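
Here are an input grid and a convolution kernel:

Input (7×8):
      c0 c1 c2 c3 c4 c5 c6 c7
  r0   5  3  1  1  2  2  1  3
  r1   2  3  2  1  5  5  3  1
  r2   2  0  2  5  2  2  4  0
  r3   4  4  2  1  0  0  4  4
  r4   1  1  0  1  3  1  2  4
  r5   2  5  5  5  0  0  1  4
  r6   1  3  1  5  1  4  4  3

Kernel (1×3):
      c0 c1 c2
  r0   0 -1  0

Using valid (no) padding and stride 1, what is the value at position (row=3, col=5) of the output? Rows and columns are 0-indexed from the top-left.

The receptive field on the input at this output position is [0 4 4]. Elementwise product with the kernel and sum: 4·-1.

-4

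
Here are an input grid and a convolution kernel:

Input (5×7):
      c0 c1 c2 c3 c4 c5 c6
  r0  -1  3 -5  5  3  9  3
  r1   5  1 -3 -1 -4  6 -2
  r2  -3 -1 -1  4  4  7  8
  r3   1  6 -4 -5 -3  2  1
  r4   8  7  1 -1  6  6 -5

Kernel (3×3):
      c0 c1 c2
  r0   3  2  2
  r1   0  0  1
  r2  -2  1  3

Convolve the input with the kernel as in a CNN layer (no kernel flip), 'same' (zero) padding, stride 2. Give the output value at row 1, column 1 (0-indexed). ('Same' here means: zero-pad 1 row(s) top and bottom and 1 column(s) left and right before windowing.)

-32

The receptive field on the zero-padded input at this output position is [1 -3 -1 / -1 -1 4 / 6 -4 -5]. Elementwise product with the kernel and sum: 1·3 + -3·2 + -1·2 + 4·1 + 6·-2 + -4·1 + -5·3.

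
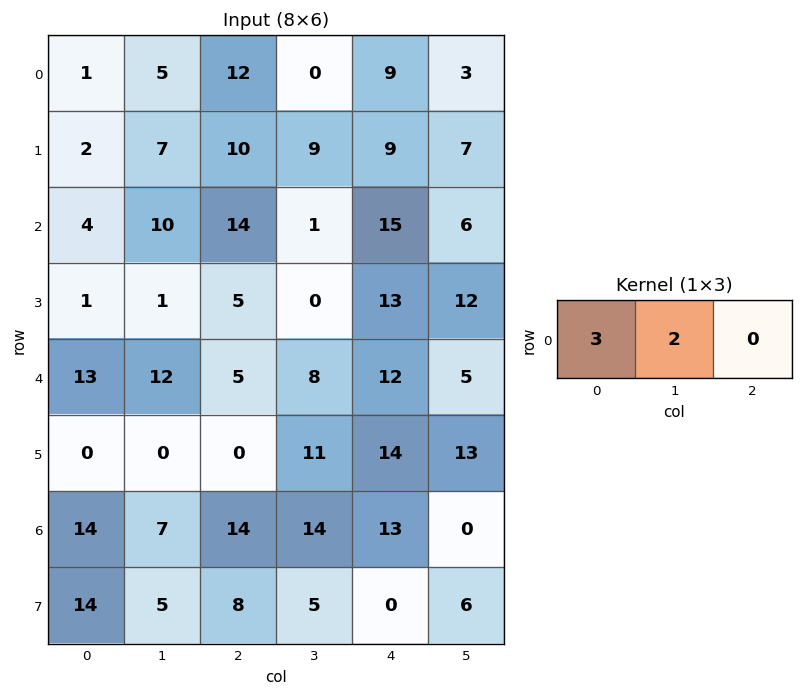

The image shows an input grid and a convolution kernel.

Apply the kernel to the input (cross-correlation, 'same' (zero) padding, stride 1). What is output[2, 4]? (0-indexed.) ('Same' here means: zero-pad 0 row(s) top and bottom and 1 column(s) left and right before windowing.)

33

The receptive field on the zero-padded input at this output position is [1 15 6]. Elementwise product with the kernel and sum: 1·3 + 15·2.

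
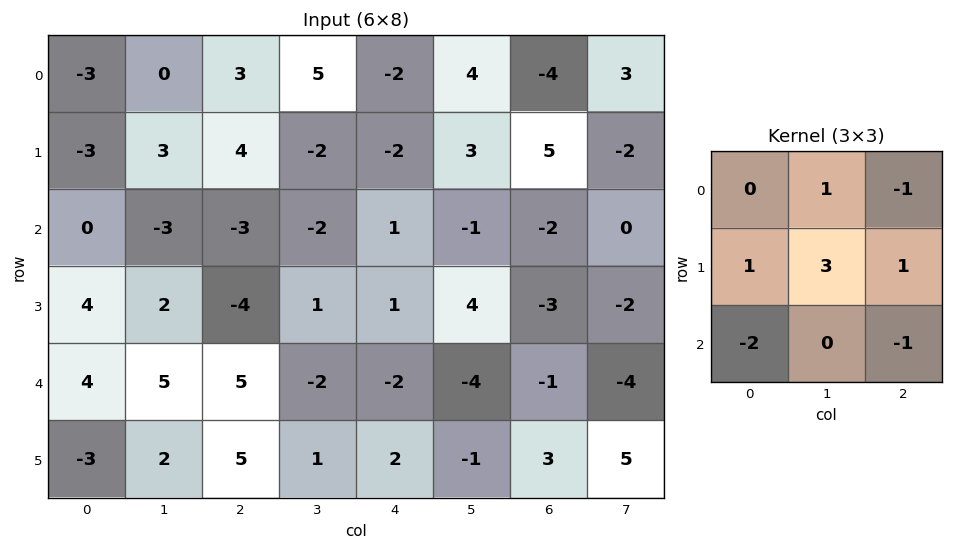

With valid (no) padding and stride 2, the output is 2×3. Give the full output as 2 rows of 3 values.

Output[0,0]: The receptive field on the input at this output position is [-3 0 3 / -3 3 4 / 0 -3 -3]. Elementwise product with the kernel and sum: 0·1 + 3·-1 + -3·1 + 3·3 + 4·1 + 0·-2 + -3·-1.

10 8 20
-7 -11 16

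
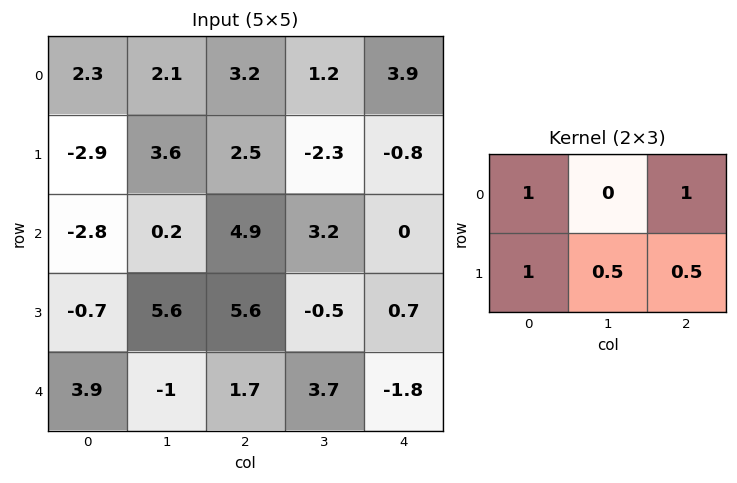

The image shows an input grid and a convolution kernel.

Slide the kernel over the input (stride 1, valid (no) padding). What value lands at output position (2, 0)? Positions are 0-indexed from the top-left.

7

The receptive field on the input at this output position is [-2.8 0.2 4.9 / -0.7 5.6 5.6]. Elementwise product with the kernel and sum: -2.8·1 + 4.9·1 + -0.7·1 + 5.6·0.5 + 5.6·0.5.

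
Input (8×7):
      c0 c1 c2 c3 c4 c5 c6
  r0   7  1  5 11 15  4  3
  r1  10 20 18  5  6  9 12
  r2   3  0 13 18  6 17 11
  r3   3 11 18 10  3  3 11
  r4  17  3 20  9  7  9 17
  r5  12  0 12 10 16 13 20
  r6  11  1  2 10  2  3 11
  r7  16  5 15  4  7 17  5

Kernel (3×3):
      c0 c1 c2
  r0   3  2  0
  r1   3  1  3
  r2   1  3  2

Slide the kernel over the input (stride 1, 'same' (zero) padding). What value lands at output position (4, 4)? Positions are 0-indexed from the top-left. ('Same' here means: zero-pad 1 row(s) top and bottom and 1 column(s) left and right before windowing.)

181

The receptive field on the zero-padded input at this output position is [10 3 3 / 9 7 9 / 10 16 13]. Elementwise product with the kernel and sum: 10·3 + 3·2 + 9·3 + 7·1 + 9·3 + 10·1 + 16·3 + 13·2.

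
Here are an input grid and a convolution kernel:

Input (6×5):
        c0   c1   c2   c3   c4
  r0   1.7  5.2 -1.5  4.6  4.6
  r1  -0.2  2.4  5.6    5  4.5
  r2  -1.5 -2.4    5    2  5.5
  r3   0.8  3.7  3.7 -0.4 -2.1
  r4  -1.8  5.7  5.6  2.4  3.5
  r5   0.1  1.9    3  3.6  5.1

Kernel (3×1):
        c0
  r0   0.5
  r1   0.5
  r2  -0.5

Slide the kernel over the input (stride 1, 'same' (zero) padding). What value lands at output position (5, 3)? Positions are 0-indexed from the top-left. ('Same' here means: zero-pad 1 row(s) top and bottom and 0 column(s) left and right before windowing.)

3

The receptive field on the zero-padded input at this output position is [2.4 / 3.6 / 0]. Elementwise product with the kernel and sum: 2.4·0.5 + 3.6·0.5 + 0·-0.5.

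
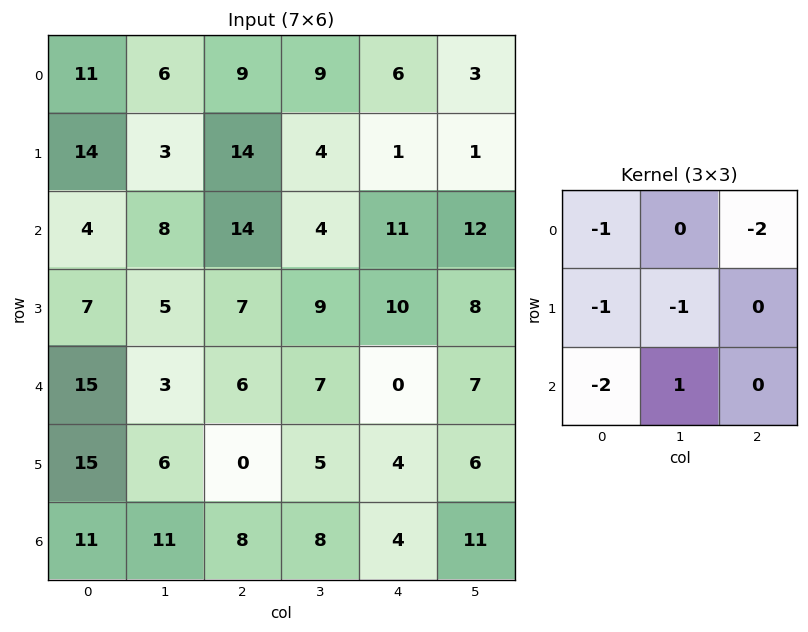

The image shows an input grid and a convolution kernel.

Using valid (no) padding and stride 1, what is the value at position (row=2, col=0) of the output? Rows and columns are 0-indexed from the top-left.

The receptive field on the input at this output position is [4 8 14 / 7 5 7 / 15 3 6]. Elementwise product with the kernel and sum: 4·-1 + 14·-2 + 7·-1 + 5·-1 + 15·-2 + 3·1.

-71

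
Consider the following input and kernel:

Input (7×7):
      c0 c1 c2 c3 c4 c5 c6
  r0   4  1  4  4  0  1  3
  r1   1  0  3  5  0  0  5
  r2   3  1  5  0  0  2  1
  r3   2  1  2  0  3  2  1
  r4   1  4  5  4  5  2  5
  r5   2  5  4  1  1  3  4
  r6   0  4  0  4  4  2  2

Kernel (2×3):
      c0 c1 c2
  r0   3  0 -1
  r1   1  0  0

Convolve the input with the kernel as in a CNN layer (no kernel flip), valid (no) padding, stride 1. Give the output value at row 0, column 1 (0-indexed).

The receptive field on the input at this output position is [1 4 4 / 0 3 5]. Elementwise product with the kernel and sum: 1·3 + 4·-1 + 0·1.

-1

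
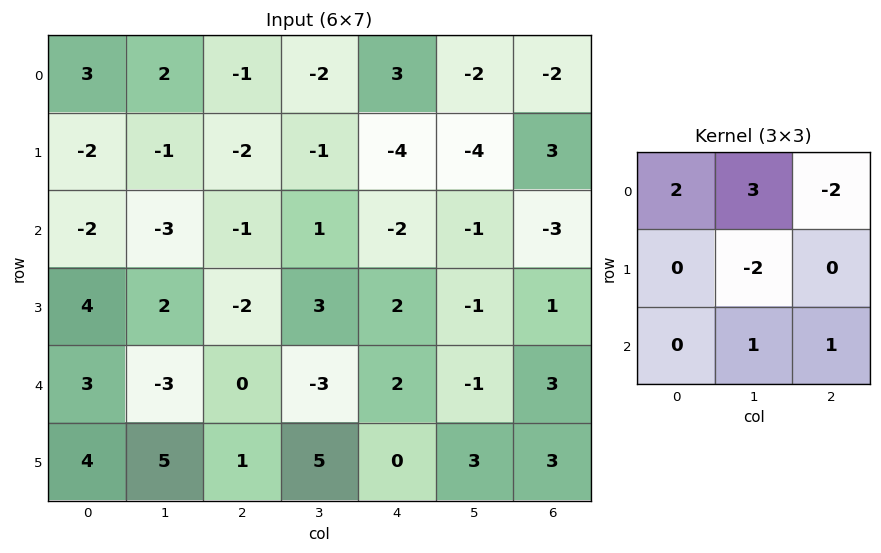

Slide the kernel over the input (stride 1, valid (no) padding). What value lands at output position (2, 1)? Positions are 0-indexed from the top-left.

-10

The receptive field on the input at this output position is [-3 -1 1 / 2 -2 3 / -3 0 -3]. Elementwise product with the kernel and sum: -3·2 + -1·3 + 1·-2 + -2·-2 + 0·1 + -3·1.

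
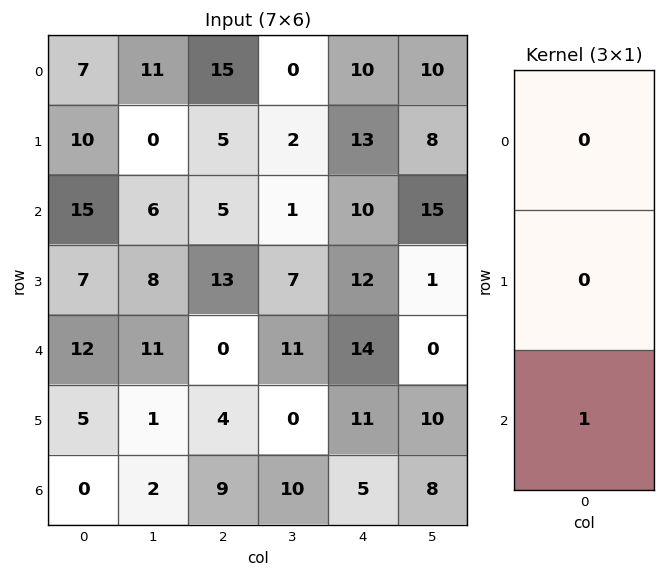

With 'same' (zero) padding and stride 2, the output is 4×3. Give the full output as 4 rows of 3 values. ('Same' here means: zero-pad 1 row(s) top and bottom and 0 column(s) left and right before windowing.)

Output[0,0]: The receptive field on the zero-padded input at this output position is [0 / 7 / 10]. Elementwise product with the kernel and sum: 10·1.

10 5 13
7 13 12
5 4 11
0 0 0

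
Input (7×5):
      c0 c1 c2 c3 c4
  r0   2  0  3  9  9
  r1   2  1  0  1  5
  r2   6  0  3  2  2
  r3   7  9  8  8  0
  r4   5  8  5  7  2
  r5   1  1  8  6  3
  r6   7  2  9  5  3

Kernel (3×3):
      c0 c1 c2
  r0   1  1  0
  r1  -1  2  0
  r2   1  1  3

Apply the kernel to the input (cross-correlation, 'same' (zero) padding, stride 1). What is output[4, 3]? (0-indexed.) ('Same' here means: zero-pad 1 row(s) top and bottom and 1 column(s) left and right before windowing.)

48

The receptive field on the zero-padded input at this output position is [8 8 0 / 5 7 2 / 8 6 3]. Elementwise product with the kernel and sum: 8·1 + 8·1 + 5·-1 + 7·2 + 8·1 + 6·1 + 3·3.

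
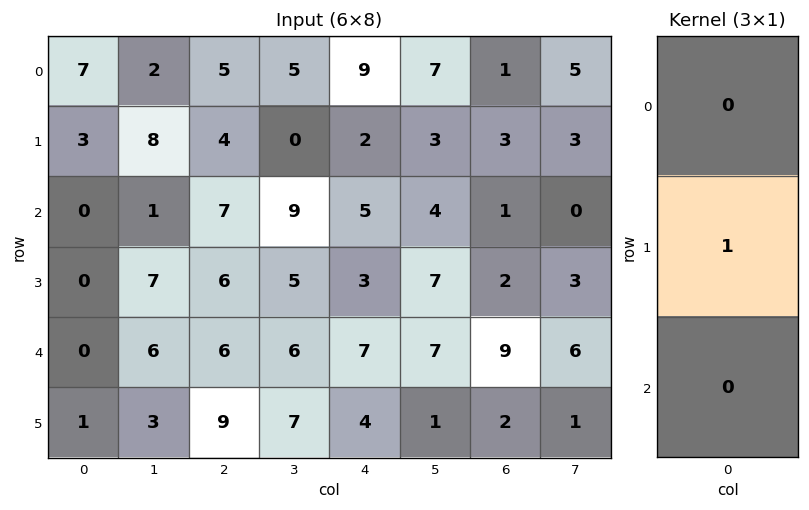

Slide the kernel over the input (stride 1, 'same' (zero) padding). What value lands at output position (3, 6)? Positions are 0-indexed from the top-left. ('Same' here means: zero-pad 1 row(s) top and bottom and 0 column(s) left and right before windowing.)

The receptive field on the zero-padded input at this output position is [1 / 2 / 9]. Elementwise product with the kernel and sum: 2·1.

2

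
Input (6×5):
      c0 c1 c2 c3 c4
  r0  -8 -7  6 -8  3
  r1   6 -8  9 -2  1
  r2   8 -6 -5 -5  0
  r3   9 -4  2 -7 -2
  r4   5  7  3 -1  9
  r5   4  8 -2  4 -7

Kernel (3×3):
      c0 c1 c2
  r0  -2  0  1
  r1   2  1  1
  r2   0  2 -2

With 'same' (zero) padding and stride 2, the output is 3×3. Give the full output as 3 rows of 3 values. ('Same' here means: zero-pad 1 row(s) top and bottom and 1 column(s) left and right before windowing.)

Output[0,0]: The receptive field on the zero-padded input at this output position is [0 0 0 / 0 -8 -7 / 0 6 -8]. Elementwise product with the kernel and sum: 0·-2 + 0·1 + 0·2 + -8·1 + -7·1 + 6·2 + -8·-2.
Output[0,1]: The receptive field on the zero-padded input at this output position is [0 0 0 / -7 6 -8 / -8 9 -2]. Elementwise product with the kernel and sum: 0·-2 + 0·1 + -7·2 + 6·1 + -8·1 + 9·2 + -2·-2.

13 6 -11
20 10 -10
0 5 7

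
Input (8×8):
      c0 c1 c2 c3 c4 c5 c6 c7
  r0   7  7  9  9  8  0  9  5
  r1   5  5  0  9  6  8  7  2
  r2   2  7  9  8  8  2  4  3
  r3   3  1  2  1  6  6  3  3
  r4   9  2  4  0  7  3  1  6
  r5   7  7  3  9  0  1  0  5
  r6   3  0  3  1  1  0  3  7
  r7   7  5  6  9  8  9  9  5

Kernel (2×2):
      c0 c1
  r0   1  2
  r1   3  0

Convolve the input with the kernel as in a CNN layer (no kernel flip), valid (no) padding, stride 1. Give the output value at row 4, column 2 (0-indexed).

13

The receptive field on the input at this output position is [4 0 / 3 9]. Elementwise product with the kernel and sum: 4·1 + 0·2 + 3·3.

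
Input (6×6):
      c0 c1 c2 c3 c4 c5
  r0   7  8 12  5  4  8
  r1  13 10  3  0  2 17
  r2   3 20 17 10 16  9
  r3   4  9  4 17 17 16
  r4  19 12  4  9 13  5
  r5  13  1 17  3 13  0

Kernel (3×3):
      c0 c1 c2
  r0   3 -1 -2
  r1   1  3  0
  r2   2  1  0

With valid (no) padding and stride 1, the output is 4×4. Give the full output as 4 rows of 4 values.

58 78 70 37
103 120 77 73
36 72 81 95
77 32 29 69

Output[0,0]: The receptive field on the input at this output position is [7 8 12 / 13 10 3 / 3 20 17]. Elementwise product with the kernel and sum: 7·3 + 8·-1 + 12·-2 + 13·1 + 10·3 + 3·2 + 20·1.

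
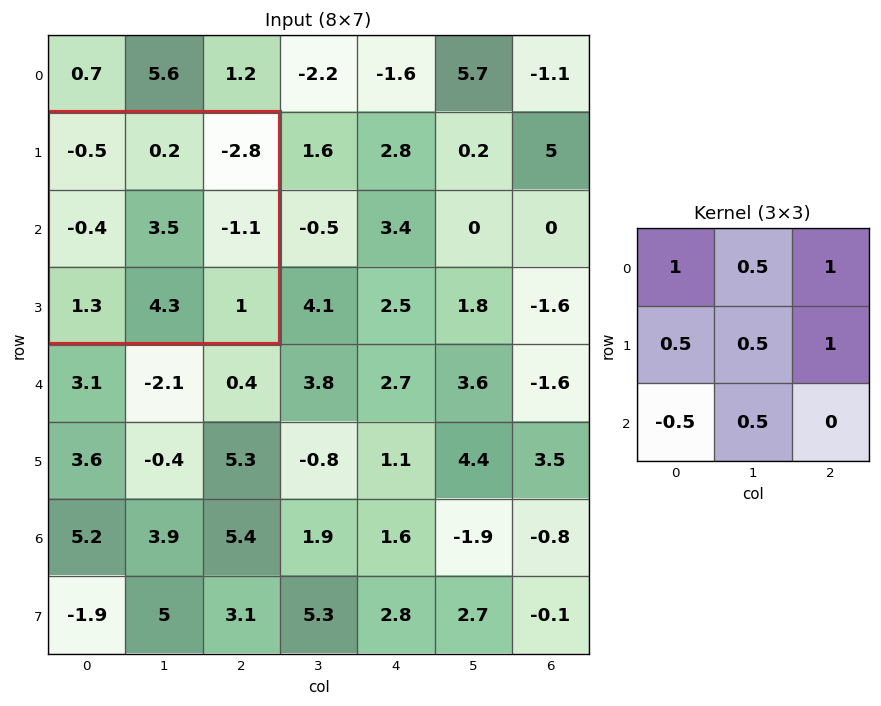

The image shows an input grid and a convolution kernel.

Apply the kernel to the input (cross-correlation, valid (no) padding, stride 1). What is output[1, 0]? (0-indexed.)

-1.25

The receptive field on the input at this output position is [-0.5 0.2 -2.8 / -0.4 3.5 -1.1 / 1.3 4.3 1]. Elementwise product with the kernel and sum: -0.5·1 + 0.2·0.5 + -2.8·1 + -0.4·0.5 + 3.5·0.5 + -1.1·1 + 1.3·-0.5 + 4.3·0.5.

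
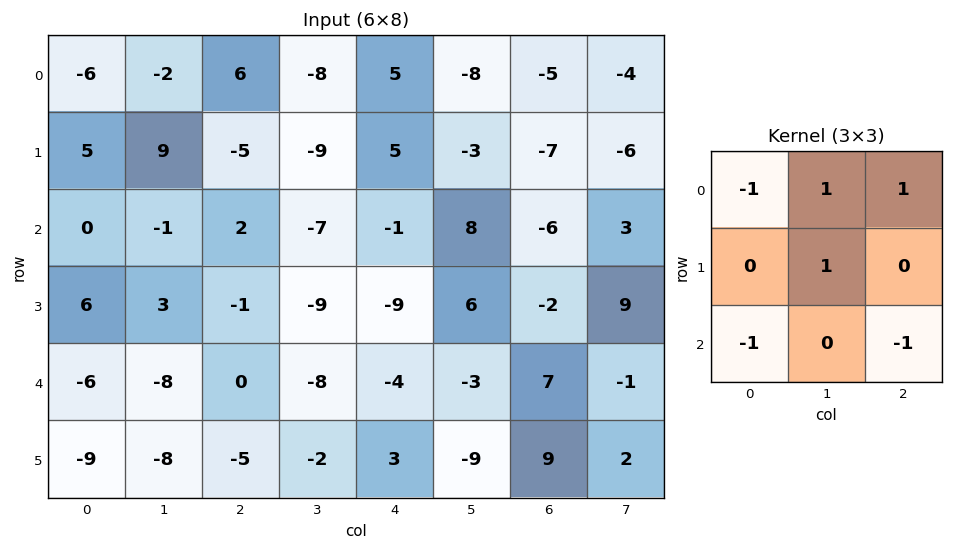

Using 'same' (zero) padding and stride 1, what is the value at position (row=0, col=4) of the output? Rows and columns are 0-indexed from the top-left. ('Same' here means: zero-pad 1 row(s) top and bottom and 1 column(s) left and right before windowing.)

The receptive field on the zero-padded input at this output position is [0 0 0 / -8 5 -8 / -9 5 -3]. Elementwise product with the kernel and sum: 0·-1 + 0·1 + 0·1 + 5·1 + -9·-1 + -3·-1.

17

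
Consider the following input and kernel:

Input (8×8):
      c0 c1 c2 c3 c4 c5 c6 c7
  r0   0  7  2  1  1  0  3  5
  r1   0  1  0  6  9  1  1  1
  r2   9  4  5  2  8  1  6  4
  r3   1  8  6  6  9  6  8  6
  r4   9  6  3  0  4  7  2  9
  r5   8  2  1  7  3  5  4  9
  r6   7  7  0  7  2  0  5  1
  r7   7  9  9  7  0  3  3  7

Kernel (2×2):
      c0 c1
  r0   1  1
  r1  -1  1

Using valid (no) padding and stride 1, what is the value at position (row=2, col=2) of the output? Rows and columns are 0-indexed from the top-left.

The receptive field on the input at this output position is [5 2 / 6 6]. Elementwise product with the kernel and sum: 5·1 + 2·1 + 6·-1 + 6·1.

7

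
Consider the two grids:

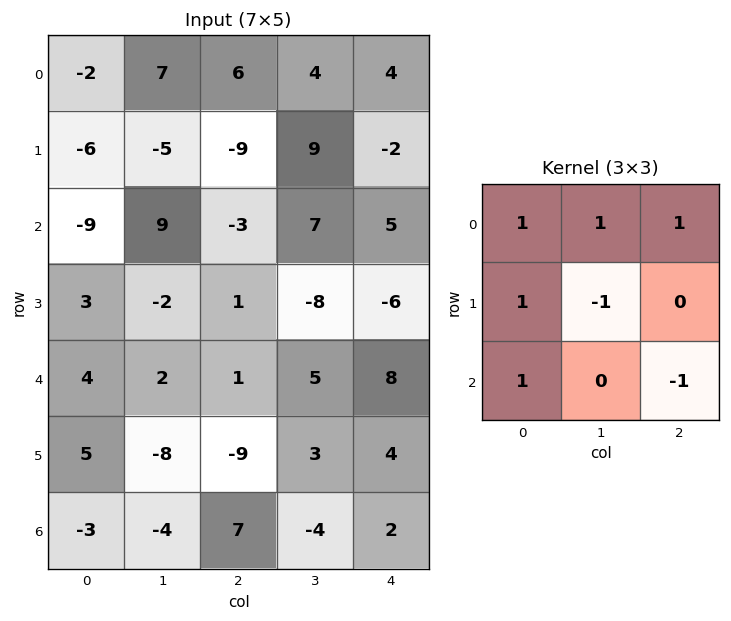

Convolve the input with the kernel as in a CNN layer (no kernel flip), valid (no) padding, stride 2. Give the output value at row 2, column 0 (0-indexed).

The receptive field on the input at this output position is [4 2 1 / 5 -8 -9 / -3 -4 7]. Elementwise product with the kernel and sum: 4·1 + 2·1 + 1·1 + 5·1 + -8·-1 + -3·1 + 7·-1.

10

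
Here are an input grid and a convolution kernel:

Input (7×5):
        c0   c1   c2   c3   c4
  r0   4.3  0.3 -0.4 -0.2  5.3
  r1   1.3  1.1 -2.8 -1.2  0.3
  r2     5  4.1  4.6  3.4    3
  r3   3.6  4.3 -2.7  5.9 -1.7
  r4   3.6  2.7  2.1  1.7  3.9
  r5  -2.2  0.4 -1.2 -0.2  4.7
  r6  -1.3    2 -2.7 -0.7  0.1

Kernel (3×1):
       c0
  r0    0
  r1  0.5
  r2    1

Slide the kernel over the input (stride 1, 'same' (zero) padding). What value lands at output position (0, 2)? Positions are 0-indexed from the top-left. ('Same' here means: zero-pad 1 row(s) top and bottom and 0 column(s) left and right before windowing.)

-3

The receptive field on the zero-padded input at this output position is [0 / -0.4 / -2.8]. Elementwise product with the kernel and sum: -0.4·0.5 + -2.8·1.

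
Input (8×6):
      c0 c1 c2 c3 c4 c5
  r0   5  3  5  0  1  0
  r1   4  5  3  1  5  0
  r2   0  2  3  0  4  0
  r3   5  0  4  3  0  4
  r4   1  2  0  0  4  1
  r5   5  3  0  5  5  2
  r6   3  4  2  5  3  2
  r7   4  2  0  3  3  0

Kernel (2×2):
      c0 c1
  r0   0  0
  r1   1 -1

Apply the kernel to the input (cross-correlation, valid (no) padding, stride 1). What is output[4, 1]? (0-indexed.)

The receptive field on the input at this output position is [2 0 / 3 0]. Elementwise product with the kernel and sum: 3·1 + 0·-1.

3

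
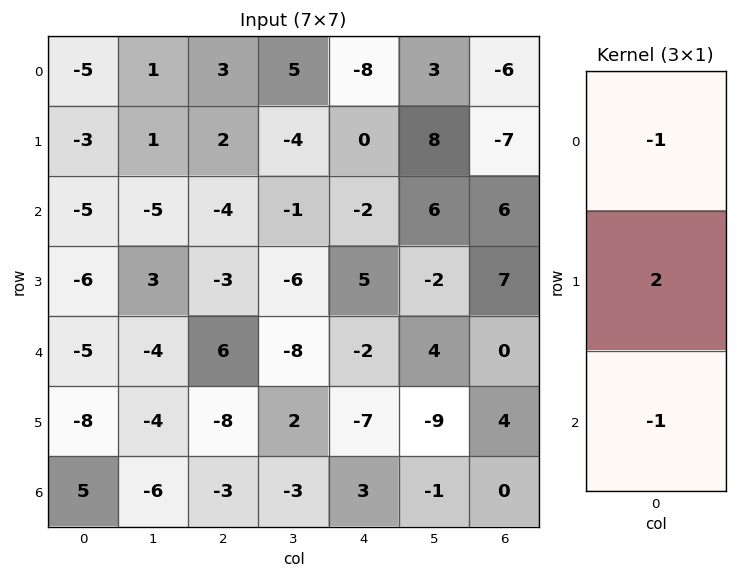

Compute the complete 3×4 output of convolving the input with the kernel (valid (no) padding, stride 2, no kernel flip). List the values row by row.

Output[0,0]: The receptive field on the input at this output position is [-5 / -3 / -5]. Elementwise product with the kernel and sum: -5·-1 + -3·2 + -5·-1.

4 5 10 -14
-2 -8 14 8
-16 -19 -15 8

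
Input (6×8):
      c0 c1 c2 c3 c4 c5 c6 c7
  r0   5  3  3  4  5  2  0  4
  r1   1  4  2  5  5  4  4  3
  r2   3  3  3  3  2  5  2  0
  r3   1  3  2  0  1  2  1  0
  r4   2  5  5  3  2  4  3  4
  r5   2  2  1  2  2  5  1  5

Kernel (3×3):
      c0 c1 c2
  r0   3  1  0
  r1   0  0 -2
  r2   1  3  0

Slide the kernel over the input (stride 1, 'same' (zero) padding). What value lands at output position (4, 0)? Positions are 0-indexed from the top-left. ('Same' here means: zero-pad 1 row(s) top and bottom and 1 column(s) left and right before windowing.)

-3

The receptive field on the zero-padded input at this output position is [0 1 3 / 0 2 5 / 0 2 2]. Elementwise product with the kernel and sum: 0·3 + 1·1 + 5·-2 + 0·1 + 2·3.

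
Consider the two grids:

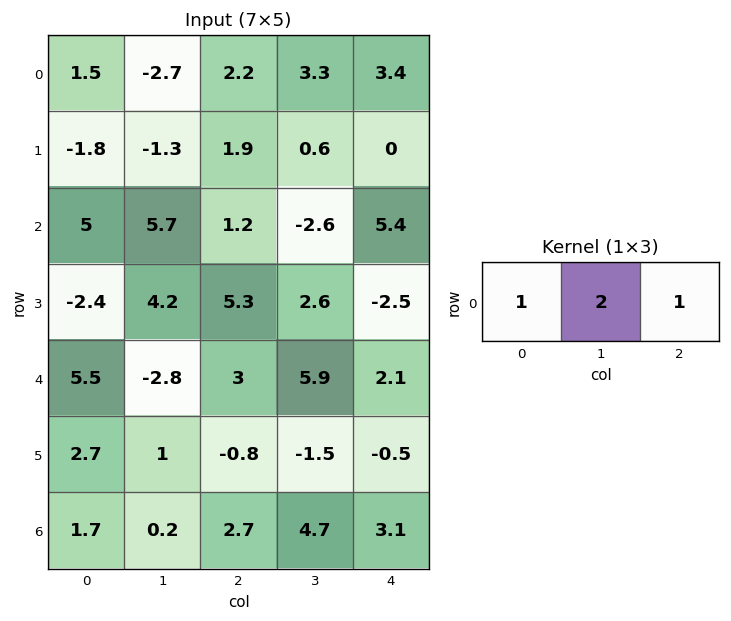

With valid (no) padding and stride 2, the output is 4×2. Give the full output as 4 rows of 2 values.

-1.7 12.2
17.6 1.4
2.9 16.9
4.8 15.2

Output[0,0]: The receptive field on the input at this output position is [1.5 -2.7 2.2]. Elementwise product with the kernel and sum: 1.5·1 + -2.7·2 + 2.2·1.
Output[0,1]: The receptive field on the input at this output position is [2.2 3.3 3.4]. Elementwise product with the kernel and sum: 2.2·1 + 3.3·2 + 3.4·1.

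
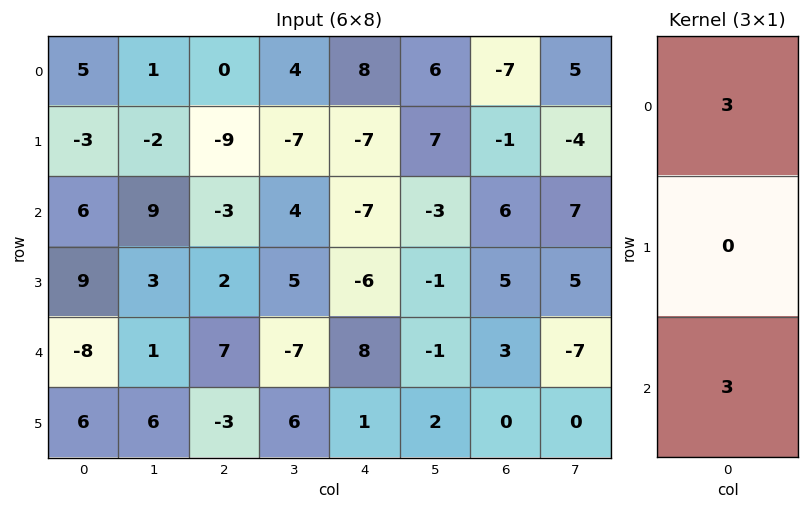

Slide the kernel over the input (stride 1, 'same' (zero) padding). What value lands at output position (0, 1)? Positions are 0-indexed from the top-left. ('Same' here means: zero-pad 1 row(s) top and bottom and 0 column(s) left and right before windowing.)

The receptive field on the zero-padded input at this output position is [0 / 1 / -2]. Elementwise product with the kernel and sum: 0·3 + -2·3.

-6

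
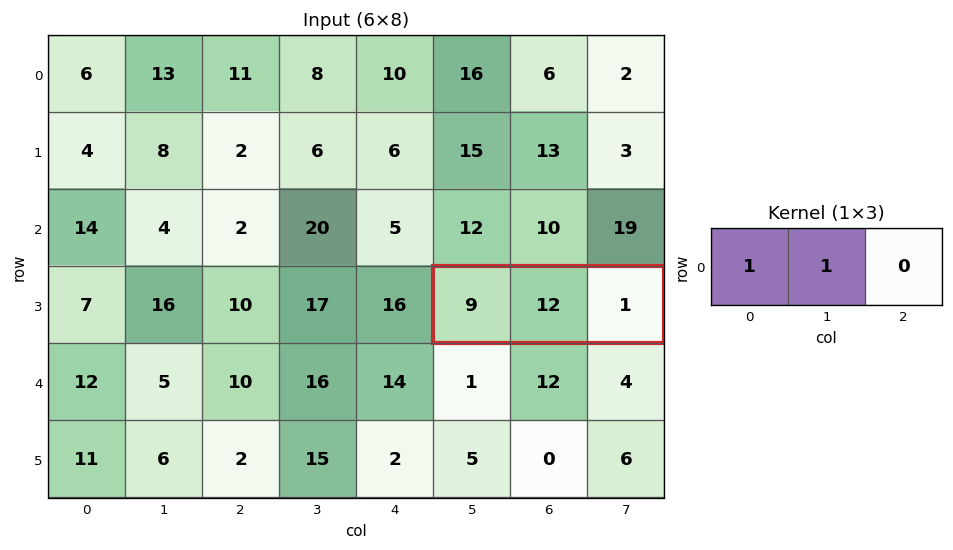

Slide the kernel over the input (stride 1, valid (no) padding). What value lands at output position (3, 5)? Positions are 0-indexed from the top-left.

The receptive field on the input at this output position is [9 12 1]. Elementwise product with the kernel and sum: 9·1 + 12·1.

21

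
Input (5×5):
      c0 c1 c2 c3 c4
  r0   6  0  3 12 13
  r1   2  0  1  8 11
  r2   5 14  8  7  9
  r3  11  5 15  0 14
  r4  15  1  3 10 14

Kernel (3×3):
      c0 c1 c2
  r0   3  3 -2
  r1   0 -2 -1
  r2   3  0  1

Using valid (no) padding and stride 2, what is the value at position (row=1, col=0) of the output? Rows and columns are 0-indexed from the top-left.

The receptive field on the input at this output position is [5 14 8 / 11 5 15 / 15 1 3]. Elementwise product with the kernel and sum: 5·3 + 14·3 + 8·-2 + 5·-2 + 15·-1 + 15·3 + 3·1.

64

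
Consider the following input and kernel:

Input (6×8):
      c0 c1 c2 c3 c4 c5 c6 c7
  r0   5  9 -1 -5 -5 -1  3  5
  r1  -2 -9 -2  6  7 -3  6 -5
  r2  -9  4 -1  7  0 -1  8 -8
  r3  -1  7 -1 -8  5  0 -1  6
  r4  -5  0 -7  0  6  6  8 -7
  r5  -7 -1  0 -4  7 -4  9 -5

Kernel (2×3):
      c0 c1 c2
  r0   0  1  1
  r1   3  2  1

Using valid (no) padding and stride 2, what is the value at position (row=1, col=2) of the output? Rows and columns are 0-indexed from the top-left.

The receptive field on the input at this output position is [0 -1 8 / 5 0 -1]. Elementwise product with the kernel and sum: -1·1 + 8·1 + 5·3 + 0·2 + -1·1.

21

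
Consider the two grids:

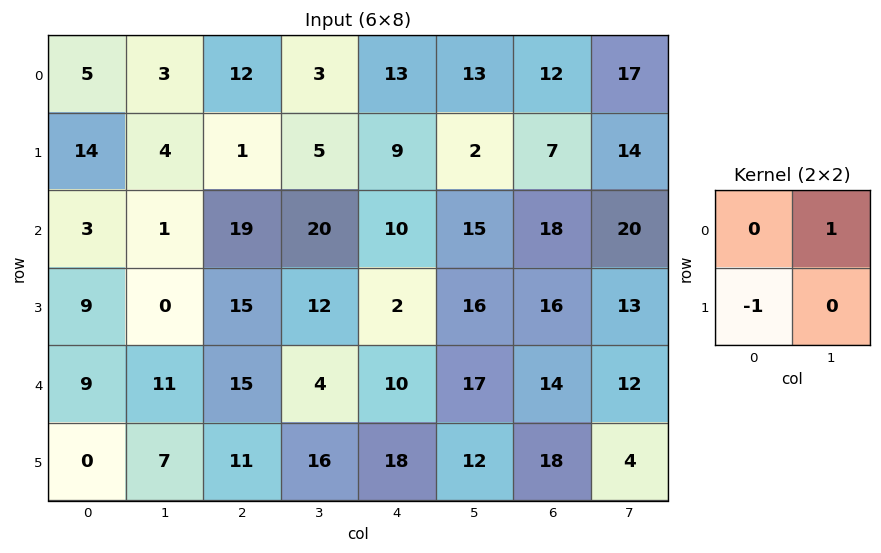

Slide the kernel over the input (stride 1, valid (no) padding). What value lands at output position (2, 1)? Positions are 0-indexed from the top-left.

19

The receptive field on the input at this output position is [1 19 / 0 15]. Elementwise product with the kernel and sum: 19·1 + 0·-1.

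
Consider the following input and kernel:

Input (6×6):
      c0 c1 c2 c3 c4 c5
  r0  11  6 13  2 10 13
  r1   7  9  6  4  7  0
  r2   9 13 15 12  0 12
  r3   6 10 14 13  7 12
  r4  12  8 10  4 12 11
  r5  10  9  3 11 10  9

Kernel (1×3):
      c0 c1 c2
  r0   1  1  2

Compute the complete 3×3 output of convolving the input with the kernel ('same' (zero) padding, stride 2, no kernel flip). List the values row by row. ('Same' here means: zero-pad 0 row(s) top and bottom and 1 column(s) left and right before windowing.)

Output[0,0]: The receptive field on the zero-padded input at this output position is [0 11 6]. Elementwise product with the kernel and sum: 0·1 + 11·1 + 6·2.
Output[0,1]: The receptive field on the zero-padded input at this output position is [6 13 2]. Elementwise product with the kernel and sum: 6·1 + 13·1 + 2·2.

23 23 38
35 52 36
28 26 38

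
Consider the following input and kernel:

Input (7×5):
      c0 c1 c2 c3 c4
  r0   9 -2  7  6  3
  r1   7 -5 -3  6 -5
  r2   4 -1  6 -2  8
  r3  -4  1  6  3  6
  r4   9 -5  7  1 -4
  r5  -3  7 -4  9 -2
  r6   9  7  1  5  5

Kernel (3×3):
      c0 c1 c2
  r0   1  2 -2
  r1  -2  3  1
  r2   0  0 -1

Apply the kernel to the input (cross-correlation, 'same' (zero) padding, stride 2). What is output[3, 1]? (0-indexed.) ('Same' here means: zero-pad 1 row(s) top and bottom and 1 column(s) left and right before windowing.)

The receptive field on the zero-padded input at this output position is [7 -4 9 / 7 1 5 / 0 0 0]. Elementwise product with the kernel and sum: 7·1 + -4·2 + 9·-2 + 7·-2 + 1·3 + 5·1 + 0·-1.

-25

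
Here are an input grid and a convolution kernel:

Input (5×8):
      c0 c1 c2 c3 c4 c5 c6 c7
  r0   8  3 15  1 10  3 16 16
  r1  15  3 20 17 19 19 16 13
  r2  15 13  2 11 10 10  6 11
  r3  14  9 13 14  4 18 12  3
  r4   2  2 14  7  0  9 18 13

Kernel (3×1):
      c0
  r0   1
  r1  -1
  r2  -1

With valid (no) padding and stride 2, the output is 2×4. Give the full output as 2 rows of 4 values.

-22 -7 -19 -6
-1 -25 6 -24

Output[0,0]: The receptive field on the input at this output position is [8 / 15 / 15]. Elementwise product with the kernel and sum: 8·1 + 15·-1 + 15·-1.
Output[0,1]: The receptive field on the input at this output position is [15 / 20 / 2]. Elementwise product with the kernel and sum: 15·1 + 20·-1 + 2·-1.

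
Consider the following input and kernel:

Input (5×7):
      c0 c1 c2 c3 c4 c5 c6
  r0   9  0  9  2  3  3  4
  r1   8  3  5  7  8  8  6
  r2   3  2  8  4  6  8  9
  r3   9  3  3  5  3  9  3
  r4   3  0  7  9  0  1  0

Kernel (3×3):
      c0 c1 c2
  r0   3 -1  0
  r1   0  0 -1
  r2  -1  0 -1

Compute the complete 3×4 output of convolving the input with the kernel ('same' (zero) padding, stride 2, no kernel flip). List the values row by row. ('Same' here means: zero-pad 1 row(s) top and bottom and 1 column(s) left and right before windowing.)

Output[0,0]: The receptive field on the zero-padded input at this output position is [0 0 0 / 0 9 0 / 0 8 3]. Elementwise product with the kernel and sum: 0·3 + 0·-1 + 0·-1 + 0·-1 + 3·-1.

-3 -12 -18 -8
-13 -8 -9 9
-9 -3 11 24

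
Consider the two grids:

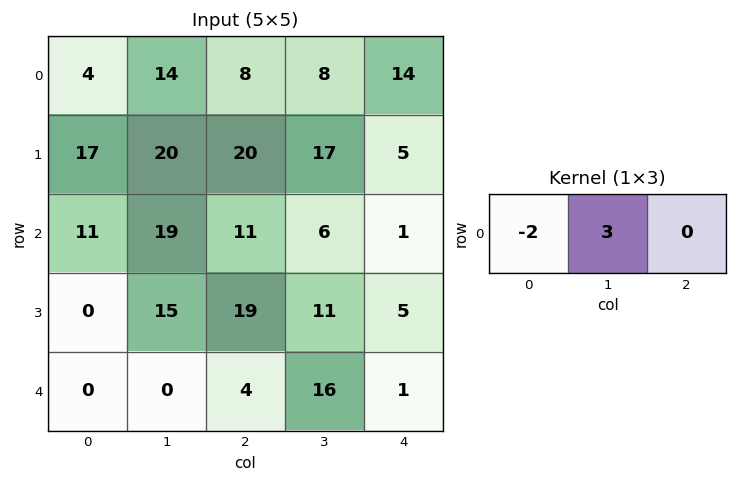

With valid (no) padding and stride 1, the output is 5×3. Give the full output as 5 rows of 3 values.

34 -4 8
26 20 11
35 -5 -4
45 27 -5
0 12 40

Output[0,0]: The receptive field on the input at this output position is [4 14 8]. Elementwise product with the kernel and sum: 4·-2 + 14·3.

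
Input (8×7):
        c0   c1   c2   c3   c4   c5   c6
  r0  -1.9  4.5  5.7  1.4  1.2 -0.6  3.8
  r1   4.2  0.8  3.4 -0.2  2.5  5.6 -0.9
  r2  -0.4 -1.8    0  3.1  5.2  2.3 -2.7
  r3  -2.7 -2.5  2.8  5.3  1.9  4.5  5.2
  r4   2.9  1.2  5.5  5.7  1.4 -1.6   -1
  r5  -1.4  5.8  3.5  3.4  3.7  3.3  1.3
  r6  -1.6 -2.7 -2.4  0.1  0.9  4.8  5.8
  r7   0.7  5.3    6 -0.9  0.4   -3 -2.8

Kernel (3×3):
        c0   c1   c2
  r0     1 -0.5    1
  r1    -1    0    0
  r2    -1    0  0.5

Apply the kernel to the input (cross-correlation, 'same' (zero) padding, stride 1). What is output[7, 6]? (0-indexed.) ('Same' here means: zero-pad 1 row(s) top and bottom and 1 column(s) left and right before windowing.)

The receptive field on the zero-padded input at this output position is [4.8 5.8 0 / -3 -2.8 0 / 0 0 0]. Elementwise product with the kernel and sum: 4.8·1 + 5.8·-0.5 + 0·1 + -3·-1 + 0·-1 + 0·0.5.

4.9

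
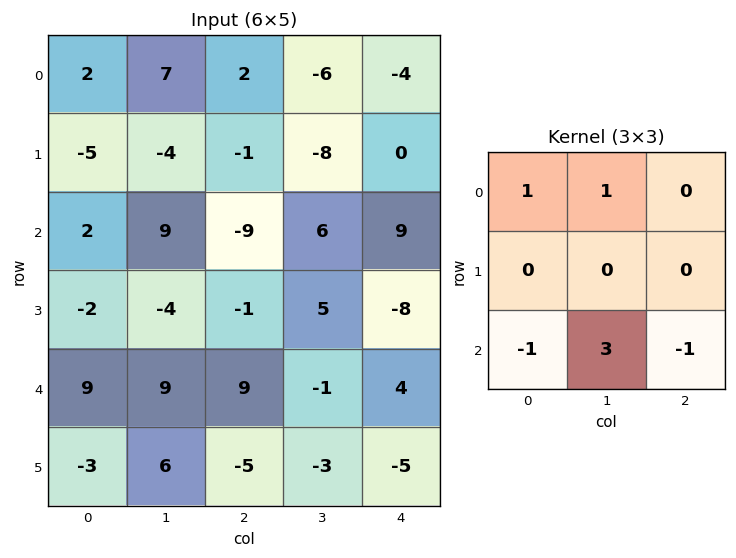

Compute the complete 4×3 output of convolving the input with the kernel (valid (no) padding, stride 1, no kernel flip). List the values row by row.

43 -33 14
-18 -9 15
20 19 -19
20 -23 5

Output[0,0]: The receptive field on the input at this output position is [2 7 2 / -5 -4 -1 / 2 9 -9]. Elementwise product with the kernel and sum: 2·1 + 7·1 + 2·-1 + 9·3 + -9·-1.
Output[0,1]: The receptive field on the input at this output position is [7 2 -6 / -4 -1 -8 / 9 -9 6]. Elementwise product with the kernel and sum: 7·1 + 2·1 + 9·-1 + -9·3 + 6·-1.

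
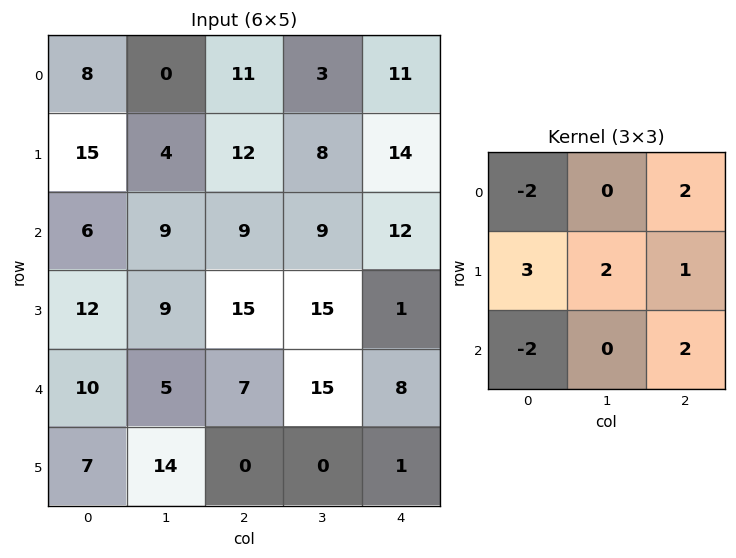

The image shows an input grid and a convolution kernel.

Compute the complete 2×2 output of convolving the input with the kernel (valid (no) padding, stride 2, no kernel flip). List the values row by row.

Output[0,0]: The receptive field on the input at this output position is [8 0 11 / 15 4 12 / 6 9 9]. Elementwise product with the kernel and sum: 8·-2 + 11·2 + 15·3 + 4·2 + 12·1 + 6·-2 + 9·2.
Output[0,1]: The receptive field on the input at this output position is [11 3 11 / 12 8 14 / 9 9 12]. Elementwise product with the kernel and sum: 11·-2 + 11·2 + 12·3 + 8·2 + 14·1 + 9·-2 + 12·2.

77 72
69 84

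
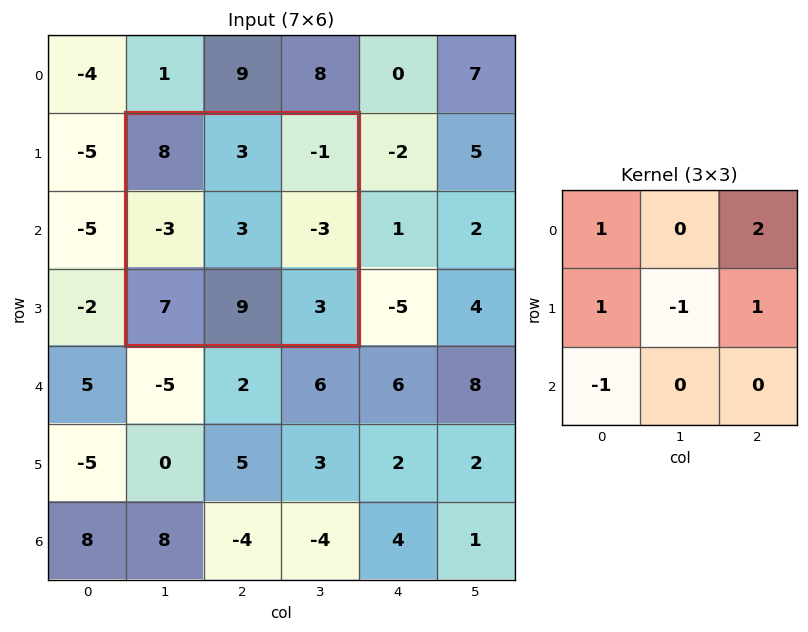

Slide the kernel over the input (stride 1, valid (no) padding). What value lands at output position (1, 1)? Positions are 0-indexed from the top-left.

-10

The receptive field on the input at this output position is [8 3 -1 / -3 3 -3 / 7 9 3]. Elementwise product with the kernel and sum: 8·1 + -1·2 + -3·1 + 3·-1 + -3·1 + 7·-1.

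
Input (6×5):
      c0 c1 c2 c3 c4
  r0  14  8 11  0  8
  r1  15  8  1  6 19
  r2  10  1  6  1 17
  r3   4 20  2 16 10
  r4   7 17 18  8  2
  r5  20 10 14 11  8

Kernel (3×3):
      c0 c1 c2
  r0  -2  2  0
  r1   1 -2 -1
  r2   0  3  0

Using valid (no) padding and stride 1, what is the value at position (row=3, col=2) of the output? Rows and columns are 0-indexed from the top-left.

61

The receptive field on the input at this output position is [2 16 10 / 18 8 2 / 14 11 8]. Elementwise product with the kernel and sum: 2·-2 + 16·2 + 18·1 + 8·-2 + 2·-1 + 11·3.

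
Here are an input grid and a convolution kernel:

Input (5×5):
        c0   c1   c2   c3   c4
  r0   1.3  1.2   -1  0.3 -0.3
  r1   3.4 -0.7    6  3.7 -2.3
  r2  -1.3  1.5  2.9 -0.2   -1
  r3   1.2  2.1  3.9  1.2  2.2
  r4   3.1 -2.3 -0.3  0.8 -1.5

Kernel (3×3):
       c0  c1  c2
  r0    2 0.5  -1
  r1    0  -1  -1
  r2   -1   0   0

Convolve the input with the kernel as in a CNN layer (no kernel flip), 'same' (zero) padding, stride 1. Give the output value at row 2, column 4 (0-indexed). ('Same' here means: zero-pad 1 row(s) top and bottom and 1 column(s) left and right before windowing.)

6.05

The receptive field on the zero-padded input at this output position is [3.7 -2.3 0 / -0.2 -1 0 / 1.2 2.2 0]. Elementwise product with the kernel and sum: 3.7·2 + -2.3·0.5 + 0·-1 + -1·-1 + 0·-1 + 1.2·-1.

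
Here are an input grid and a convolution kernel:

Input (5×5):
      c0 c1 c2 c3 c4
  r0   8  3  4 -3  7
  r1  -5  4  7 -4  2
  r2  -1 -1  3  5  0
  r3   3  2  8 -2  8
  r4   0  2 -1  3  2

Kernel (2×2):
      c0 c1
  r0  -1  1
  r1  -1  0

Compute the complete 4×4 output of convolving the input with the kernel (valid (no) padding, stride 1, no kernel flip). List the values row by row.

0 -3 -14 14
10 4 -14 1
-3 2 -6 -3
-1 4 -9 7

Output[0,0]: The receptive field on the input at this output position is [8 3 / -5 4]. Elementwise product with the kernel and sum: 8·-1 + 3·1 + -5·-1.
Output[0,1]: The receptive field on the input at this output position is [3 4 / 4 7]. Elementwise product with the kernel and sum: 3·-1 + 4·1 + 4·-1.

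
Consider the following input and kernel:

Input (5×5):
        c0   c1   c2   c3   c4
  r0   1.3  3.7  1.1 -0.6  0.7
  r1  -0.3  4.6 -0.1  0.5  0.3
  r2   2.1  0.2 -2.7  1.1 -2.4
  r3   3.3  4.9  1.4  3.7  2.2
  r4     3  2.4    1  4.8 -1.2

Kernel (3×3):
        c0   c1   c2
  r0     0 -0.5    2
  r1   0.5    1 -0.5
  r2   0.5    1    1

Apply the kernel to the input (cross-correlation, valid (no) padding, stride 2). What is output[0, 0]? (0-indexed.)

The receptive field on the input at this output position is [1.3 3.7 1.1 / -0.3 4.6 -0.1 / 2.1 0.2 -2.7]. Elementwise product with the kernel and sum: 3.7·-0.5 + 1.1·2 + -0.3·0.5 + 4.6·1 + -0.1·-0.5 + 2.1·0.5 + 0.2·1 + -2.7·1.

3.4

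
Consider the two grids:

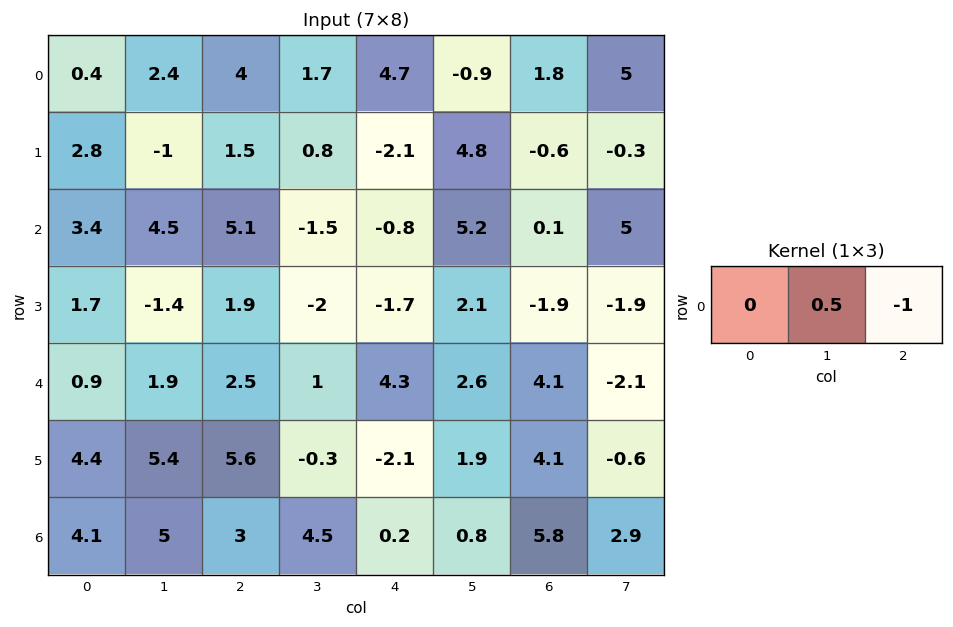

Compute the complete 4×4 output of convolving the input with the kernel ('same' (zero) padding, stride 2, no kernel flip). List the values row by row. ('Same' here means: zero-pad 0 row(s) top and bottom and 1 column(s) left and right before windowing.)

Output[0,0]: The receptive field on the zero-padded input at this output position is [0 0.4 2.4]. Elementwise product with the kernel and sum: 0.4·0.5 + 2.4·-1.
Output[0,1]: The receptive field on the zero-padded input at this output position is [2.4 4 1.7]. Elementwise product with the kernel and sum: 4·0.5 + 1.7·-1.

-2.2 0.3 3.25 -4.1
-2.8 4.05 -5.6 -4.95
-1.45 0.25 -0.45 4.15
-2.95 -3 -0.7 0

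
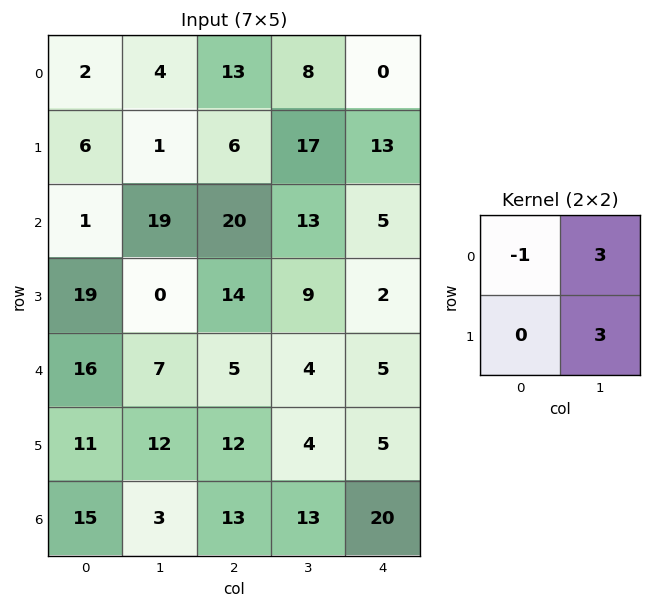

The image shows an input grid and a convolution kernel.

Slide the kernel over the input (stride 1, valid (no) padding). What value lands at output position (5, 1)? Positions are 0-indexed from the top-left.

63

The receptive field on the input at this output position is [12 12 / 3 13]. Elementwise product with the kernel and sum: 12·-1 + 12·3 + 13·3.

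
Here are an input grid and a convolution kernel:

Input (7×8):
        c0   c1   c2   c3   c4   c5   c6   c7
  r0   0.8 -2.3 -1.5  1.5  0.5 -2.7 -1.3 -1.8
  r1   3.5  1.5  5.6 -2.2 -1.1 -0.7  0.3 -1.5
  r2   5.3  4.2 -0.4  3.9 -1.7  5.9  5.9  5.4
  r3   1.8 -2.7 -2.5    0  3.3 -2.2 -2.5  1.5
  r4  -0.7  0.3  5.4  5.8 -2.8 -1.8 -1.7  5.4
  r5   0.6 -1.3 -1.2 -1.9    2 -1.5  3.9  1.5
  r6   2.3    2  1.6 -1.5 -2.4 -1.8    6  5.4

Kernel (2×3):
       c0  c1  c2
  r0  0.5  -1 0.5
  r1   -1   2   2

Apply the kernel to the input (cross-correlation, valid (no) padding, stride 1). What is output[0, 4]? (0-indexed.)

2.6

The receptive field on the input at this output position is [0.5 -2.7 -1.3 / -1.1 -0.7 0.3]. Elementwise product with the kernel and sum: 0.5·0.5 + -2.7·-1 + -1.3·0.5 + -1.1·-1 + -0.7·2 + 0.3·2.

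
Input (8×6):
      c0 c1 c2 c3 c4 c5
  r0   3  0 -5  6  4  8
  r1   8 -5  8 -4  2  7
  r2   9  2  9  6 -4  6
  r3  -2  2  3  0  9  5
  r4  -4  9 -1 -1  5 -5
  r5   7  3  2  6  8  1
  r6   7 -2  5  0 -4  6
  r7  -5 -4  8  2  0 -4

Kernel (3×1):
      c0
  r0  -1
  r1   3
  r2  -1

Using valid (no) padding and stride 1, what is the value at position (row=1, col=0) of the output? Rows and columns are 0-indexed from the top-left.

The receptive field on the input at this output position is [8 / 9 / -2]. Elementwise product with the kernel and sum: 8·-1 + 9·3 + -2·-1.

21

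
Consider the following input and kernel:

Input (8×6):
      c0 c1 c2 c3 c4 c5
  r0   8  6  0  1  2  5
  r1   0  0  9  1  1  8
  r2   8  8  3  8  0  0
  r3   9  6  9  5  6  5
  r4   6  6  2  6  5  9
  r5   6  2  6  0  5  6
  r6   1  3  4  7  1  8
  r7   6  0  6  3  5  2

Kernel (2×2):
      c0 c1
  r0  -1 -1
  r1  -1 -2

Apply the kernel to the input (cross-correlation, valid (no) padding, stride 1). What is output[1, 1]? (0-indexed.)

The receptive field on the input at this output position is [0 9 / 8 3]. Elementwise product with the kernel and sum: 0·-1 + 9·-1 + 8·-1 + 3·-2.

-23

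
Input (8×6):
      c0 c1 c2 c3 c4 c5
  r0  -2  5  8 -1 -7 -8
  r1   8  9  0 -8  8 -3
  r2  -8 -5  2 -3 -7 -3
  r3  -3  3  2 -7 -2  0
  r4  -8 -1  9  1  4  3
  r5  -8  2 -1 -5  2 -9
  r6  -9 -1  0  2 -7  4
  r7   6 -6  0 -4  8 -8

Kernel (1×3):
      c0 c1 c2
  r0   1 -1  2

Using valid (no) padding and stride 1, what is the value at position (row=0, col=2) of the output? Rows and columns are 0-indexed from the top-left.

-5

The receptive field on the input at this output position is [8 -1 -7]. Elementwise product with the kernel and sum: 8·1 + -1·-1 + -7·2.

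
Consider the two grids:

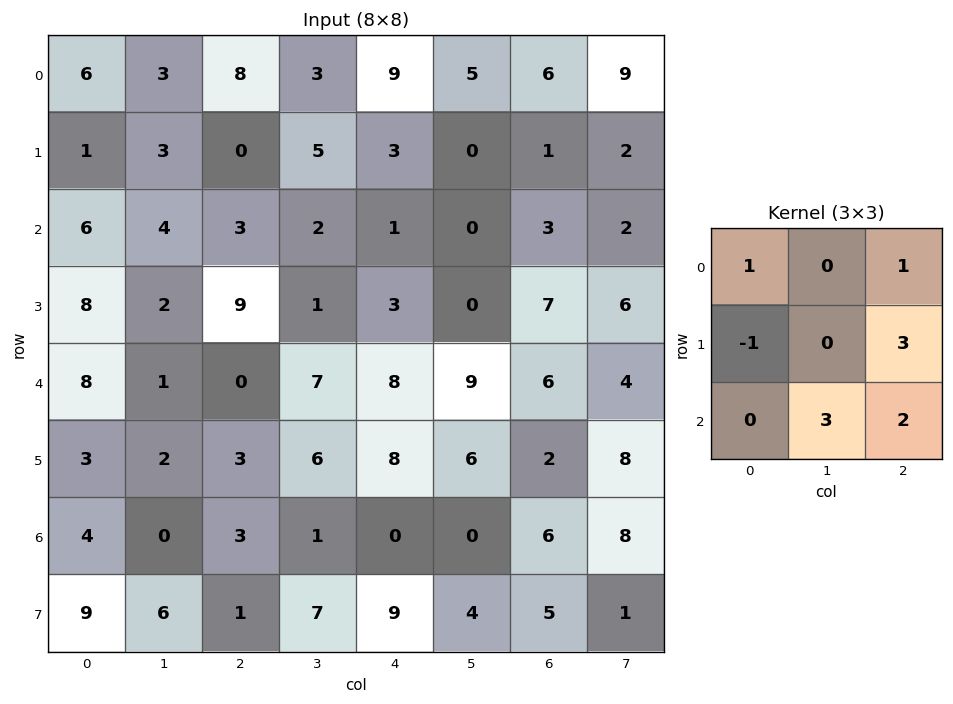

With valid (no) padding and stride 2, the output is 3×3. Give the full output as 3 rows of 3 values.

31 34 21
31 41 61
20 32 24

Output[0,0]: The receptive field on the input at this output position is [6 3 8 / 1 3 0 / 6 4 3]. Elementwise product with the kernel and sum: 6·1 + 8·1 + 1·-1 + 0·3 + 4·3 + 3·2.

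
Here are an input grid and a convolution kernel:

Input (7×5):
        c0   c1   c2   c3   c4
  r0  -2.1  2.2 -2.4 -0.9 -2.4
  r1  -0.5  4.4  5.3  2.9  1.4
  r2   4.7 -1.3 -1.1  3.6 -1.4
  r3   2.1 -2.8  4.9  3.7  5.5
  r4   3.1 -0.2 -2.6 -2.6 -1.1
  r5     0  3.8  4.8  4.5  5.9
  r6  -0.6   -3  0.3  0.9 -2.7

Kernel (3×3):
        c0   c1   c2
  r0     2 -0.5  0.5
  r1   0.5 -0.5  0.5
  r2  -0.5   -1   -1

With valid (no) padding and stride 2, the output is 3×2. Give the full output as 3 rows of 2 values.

-6.25 -5.3
15.65 3.65
8.5 0.3

Output[0,0]: The receptive field on the input at this output position is [-2.1 2.2 -2.4 / -0.5 4.4 5.3 / 4.7 -1.3 -1.1]. Elementwise product with the kernel and sum: -2.1·2 + 2.2·-0.5 + -2.4·0.5 + -0.5·0.5 + 4.4·-0.5 + 5.3·0.5 + 4.7·-0.5 + -1.3·-1 + -1.1·-1.
Output[0,1]: The receptive field on the input at this output position is [-2.4 -0.9 -2.4 / 5.3 2.9 1.4 / -1.1 3.6 -1.4]. Elementwise product with the kernel and sum: -2.4·2 + -0.9·-0.5 + -2.4·0.5 + 5.3·0.5 + 2.9·-0.5 + 1.4·0.5 + -1.1·-0.5 + 3.6·-1 + -1.4·-1.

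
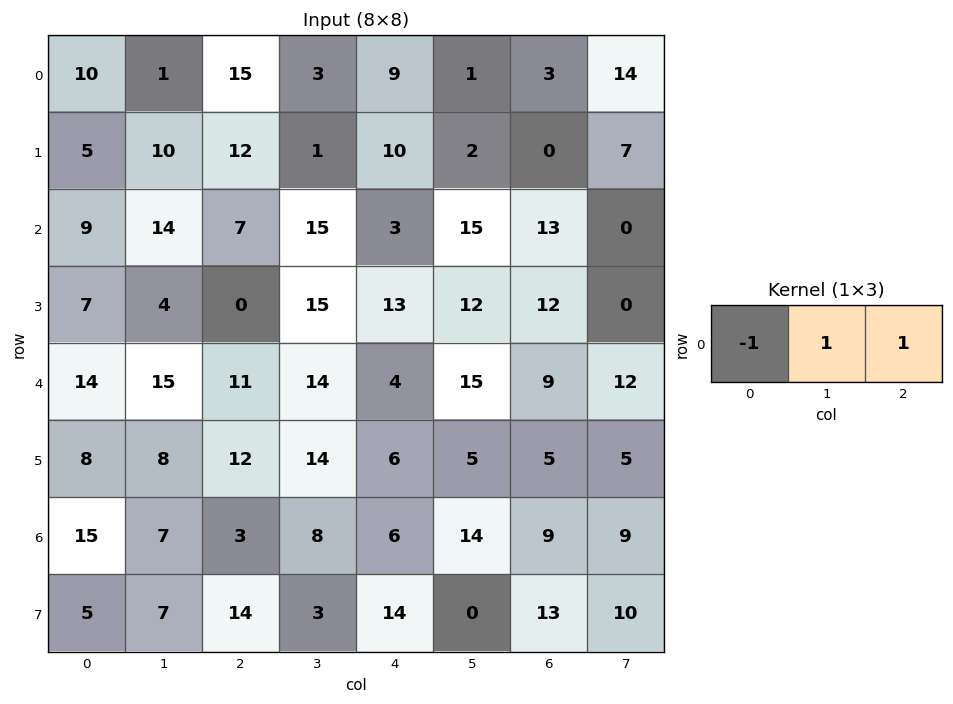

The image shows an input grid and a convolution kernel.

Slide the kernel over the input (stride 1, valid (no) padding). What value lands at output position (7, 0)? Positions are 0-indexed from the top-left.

The receptive field on the input at this output position is [5 7 14]. Elementwise product with the kernel and sum: 5·-1 + 7·1 + 14·1.

16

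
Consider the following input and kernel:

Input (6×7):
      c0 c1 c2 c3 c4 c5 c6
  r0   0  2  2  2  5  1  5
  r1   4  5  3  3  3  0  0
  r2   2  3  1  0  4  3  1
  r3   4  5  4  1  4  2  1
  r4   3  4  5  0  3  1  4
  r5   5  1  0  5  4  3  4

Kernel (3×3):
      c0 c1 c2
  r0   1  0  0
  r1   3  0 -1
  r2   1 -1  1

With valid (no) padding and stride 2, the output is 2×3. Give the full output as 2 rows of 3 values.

9 13 16
14 17 21

Output[0,0]: The receptive field on the input at this output position is [0 2 2 / 4 5 3 / 2 3 1]. Elementwise product with the kernel and sum: 0·1 + 4·3 + 3·-1 + 2·1 + 3·-1 + 1·1.
Output[0,1]: The receptive field on the input at this output position is [2 2 5 / 3 3 3 / 1 0 4]. Elementwise product with the kernel and sum: 2·1 + 3·3 + 3·-1 + 1·1 + 0·-1 + 4·1.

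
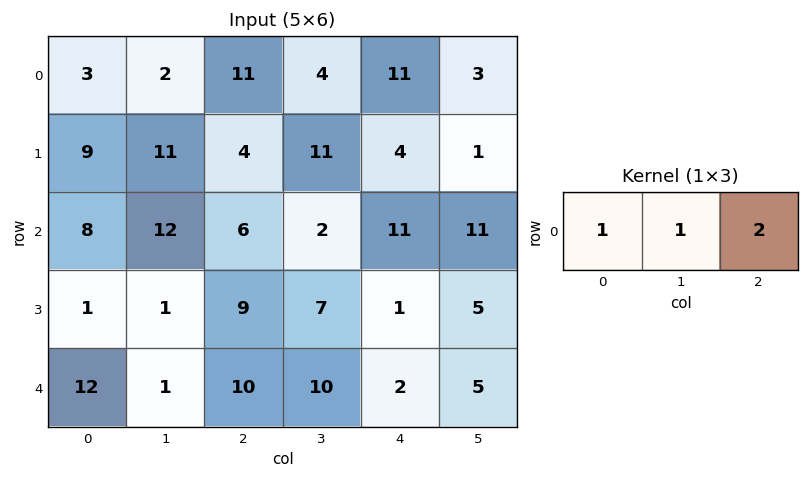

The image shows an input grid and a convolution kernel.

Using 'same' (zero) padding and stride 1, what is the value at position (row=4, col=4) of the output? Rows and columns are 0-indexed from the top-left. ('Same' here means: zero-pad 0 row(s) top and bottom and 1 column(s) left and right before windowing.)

22

The receptive field on the zero-padded input at this output position is [10 2 5]. Elementwise product with the kernel and sum: 10·1 + 2·1 + 5·2.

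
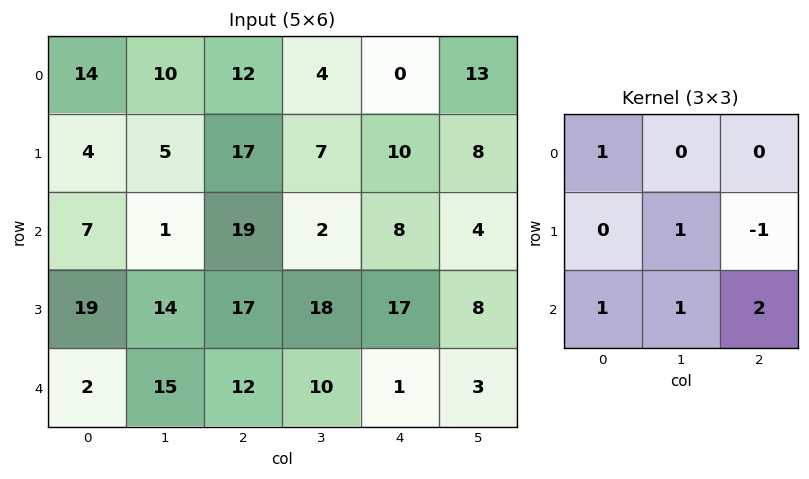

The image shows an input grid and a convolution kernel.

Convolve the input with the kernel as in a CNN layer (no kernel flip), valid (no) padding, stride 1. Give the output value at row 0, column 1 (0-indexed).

The receptive field on the input at this output position is [10 12 4 / 5 17 7 / 1 19 2]. Elementwise product with the kernel and sum: 10·1 + 17·1 + 7·-1 + 1·1 + 19·1 + 2·2.

44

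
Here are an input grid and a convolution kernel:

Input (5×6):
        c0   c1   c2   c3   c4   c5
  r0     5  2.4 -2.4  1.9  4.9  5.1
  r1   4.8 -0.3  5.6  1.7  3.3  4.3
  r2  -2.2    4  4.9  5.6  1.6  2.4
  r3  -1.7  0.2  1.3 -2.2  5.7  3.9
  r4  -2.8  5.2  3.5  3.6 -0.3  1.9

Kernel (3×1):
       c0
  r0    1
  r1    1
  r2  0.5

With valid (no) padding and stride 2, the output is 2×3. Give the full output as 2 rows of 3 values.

Output[0,0]: The receptive field on the input at this output position is [5 / 4.8 / -2.2]. Elementwise product with the kernel and sum: 5·1 + 4.8·1 + -2.2·0.5.

8.7 5.65 9
-5.3 7.95 7.15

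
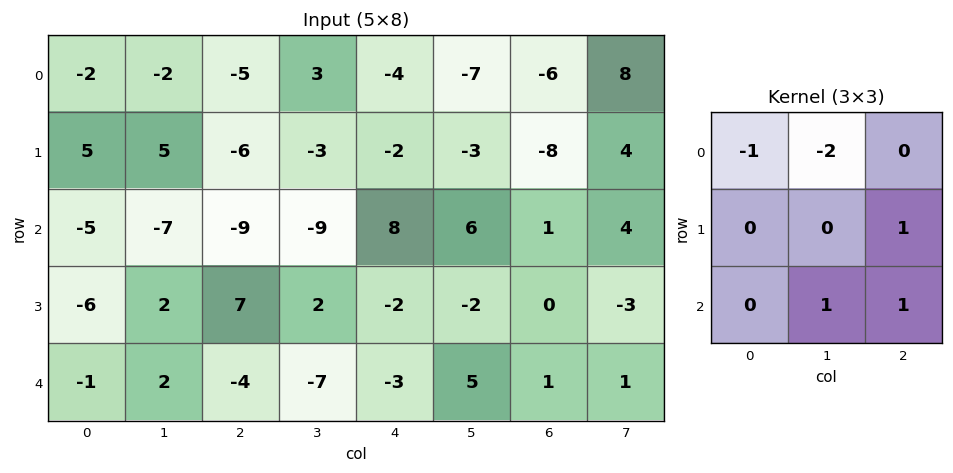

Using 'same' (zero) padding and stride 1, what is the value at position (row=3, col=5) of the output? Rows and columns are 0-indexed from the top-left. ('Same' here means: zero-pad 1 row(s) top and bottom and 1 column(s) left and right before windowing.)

The receptive field on the zero-padded input at this output position is [8 6 1 / -2 -2 0 / -3 5 1]. Elementwise product with the kernel and sum: 8·-1 + 6·-2 + 0·1 + 5·1 + 1·1.

-14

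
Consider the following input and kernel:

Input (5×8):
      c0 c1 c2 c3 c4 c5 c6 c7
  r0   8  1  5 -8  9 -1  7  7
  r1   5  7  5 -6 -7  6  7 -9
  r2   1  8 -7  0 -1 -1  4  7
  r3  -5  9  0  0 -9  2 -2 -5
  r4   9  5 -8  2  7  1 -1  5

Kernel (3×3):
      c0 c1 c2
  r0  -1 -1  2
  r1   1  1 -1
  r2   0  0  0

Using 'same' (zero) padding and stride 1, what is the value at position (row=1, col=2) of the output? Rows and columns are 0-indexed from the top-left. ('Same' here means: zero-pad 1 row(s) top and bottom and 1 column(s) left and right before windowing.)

-4

The receptive field on the zero-padded input at this output position is [1 5 -8 / 7 5 -6 / 8 -7 0]. Elementwise product with the kernel and sum: 1·-1 + 5·-1 + -8·2 + 7·1 + 5·1 + -6·-1.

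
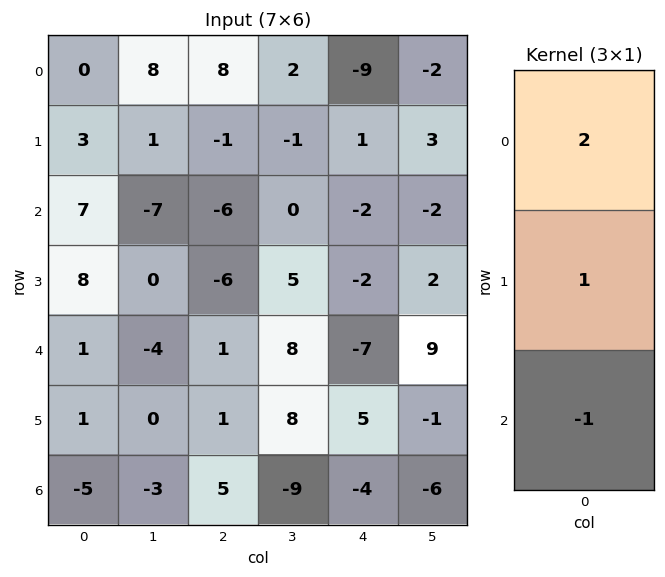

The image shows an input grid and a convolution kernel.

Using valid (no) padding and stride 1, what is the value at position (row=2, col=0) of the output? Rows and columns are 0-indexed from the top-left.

The receptive field on the input at this output position is [7 / 8 / 1]. Elementwise product with the kernel and sum: 7·2 + 8·1 + 1·-1.

21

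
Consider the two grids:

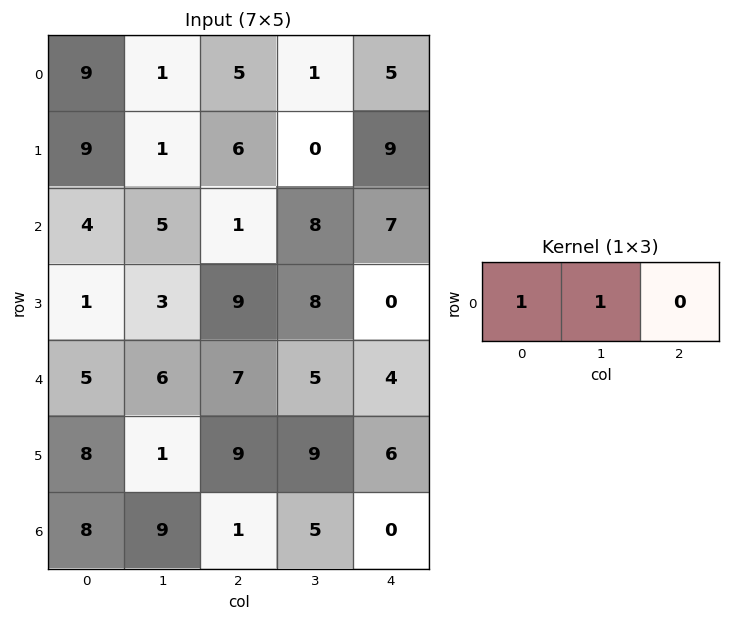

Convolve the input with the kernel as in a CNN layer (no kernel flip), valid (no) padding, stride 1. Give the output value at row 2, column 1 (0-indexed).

The receptive field on the input at this output position is [5 1 8]. Elementwise product with the kernel and sum: 5·1 + 1·1.

6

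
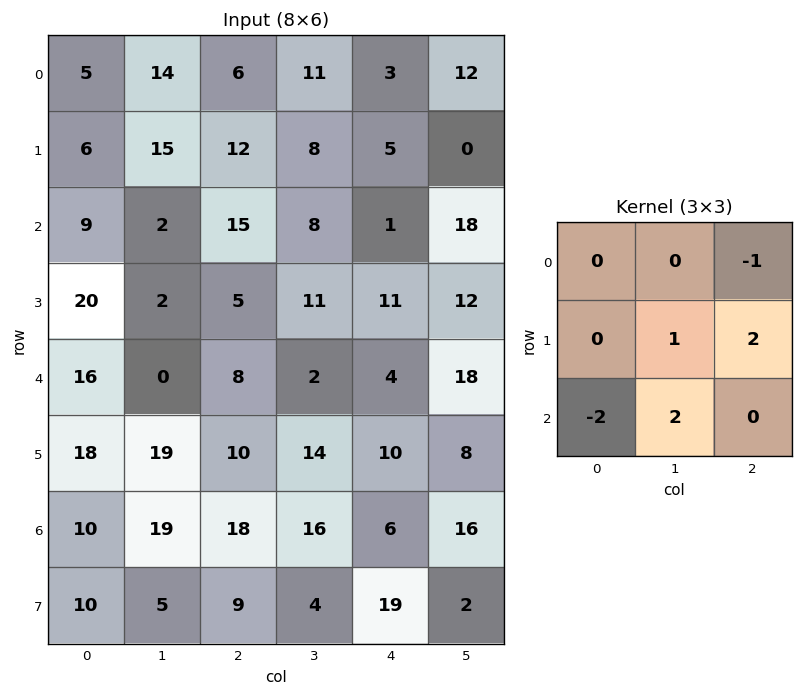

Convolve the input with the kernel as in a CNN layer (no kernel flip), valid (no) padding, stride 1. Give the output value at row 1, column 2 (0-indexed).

17

The receptive field on the input at this output position is [12 8 5 / 15 8 1 / 5 11 11]. Elementwise product with the kernel and sum: 5·-1 + 8·1 + 1·2 + 5·-2 + 11·2.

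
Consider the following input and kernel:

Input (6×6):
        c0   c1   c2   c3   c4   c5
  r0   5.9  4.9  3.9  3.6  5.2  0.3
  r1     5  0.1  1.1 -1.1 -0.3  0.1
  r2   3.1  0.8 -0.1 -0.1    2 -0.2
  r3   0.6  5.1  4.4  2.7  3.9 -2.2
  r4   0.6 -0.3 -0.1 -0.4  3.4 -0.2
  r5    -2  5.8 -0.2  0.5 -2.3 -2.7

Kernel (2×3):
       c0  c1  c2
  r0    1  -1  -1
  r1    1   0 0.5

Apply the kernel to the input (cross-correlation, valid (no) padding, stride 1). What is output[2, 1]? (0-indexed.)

7.45

The receptive field on the input at this output position is [0.8 -0.1 -0.1 / 5.1 4.4 2.7]. Elementwise product with the kernel and sum: 0.8·1 + -0.1·-1 + -0.1·-1 + 5.1·1 + 2.7·0.5.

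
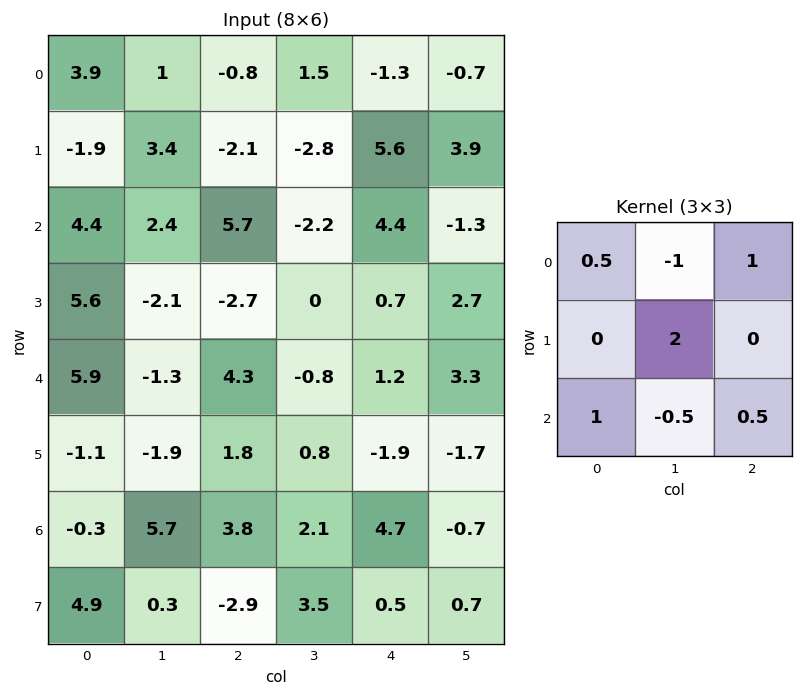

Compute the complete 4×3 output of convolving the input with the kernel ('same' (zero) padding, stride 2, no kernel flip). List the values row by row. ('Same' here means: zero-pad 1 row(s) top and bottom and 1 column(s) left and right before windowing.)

Output[0,0]: The receptive field on the zero-padded input at this output position is [0 0 0 / 0 3.9 1 / 0 -1.9 3.4]. Elementwise product with the kernel and sum: 0·0.5 + 0·-1 + 0·1 + 3.9·2 + 0·1 + -1.9·-0.5 + 3.4·0.5.

10.45 1.45 -6.25
10.25 11.65 6.7
3.7 7.85 5.3
-3.7 9.15 13.6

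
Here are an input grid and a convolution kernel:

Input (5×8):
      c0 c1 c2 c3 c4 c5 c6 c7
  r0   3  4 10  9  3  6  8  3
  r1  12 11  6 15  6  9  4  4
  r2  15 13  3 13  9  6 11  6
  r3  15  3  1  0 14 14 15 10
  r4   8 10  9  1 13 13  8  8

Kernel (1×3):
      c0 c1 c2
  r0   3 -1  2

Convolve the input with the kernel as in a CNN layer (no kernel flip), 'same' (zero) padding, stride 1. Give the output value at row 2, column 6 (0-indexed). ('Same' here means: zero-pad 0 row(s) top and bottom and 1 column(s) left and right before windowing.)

19

The receptive field on the zero-padded input at this output position is [6 11 6]. Elementwise product with the kernel and sum: 6·3 + 11·-1 + 6·2.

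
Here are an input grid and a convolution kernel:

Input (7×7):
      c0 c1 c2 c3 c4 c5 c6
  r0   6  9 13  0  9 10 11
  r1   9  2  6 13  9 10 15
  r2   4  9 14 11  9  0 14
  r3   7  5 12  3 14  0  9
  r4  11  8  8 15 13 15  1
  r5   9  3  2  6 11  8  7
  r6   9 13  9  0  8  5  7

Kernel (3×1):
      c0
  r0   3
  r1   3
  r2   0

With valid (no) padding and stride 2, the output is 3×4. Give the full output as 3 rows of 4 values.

Output[0,0]: The receptive field on the input at this output position is [6 / 9 / 4]. Elementwise product with the kernel and sum: 6·3 + 9·3.
Output[0,1]: The receptive field on the input at this output position is [13 / 6 / 14]. Elementwise product with the kernel and sum: 13·3 + 6·3.

45 57 54 78
33 78 69 69
60 30 72 24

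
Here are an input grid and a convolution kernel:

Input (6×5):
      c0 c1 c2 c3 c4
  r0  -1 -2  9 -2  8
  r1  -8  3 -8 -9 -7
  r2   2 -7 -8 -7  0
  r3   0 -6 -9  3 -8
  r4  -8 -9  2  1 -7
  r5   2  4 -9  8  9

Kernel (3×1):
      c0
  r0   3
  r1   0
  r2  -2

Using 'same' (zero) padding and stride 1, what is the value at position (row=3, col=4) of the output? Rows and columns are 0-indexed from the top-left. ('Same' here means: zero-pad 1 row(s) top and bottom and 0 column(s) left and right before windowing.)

14

The receptive field on the zero-padded input at this output position is [0 / -8 / -7]. Elementwise product with the kernel and sum: 0·3 + -7·-2.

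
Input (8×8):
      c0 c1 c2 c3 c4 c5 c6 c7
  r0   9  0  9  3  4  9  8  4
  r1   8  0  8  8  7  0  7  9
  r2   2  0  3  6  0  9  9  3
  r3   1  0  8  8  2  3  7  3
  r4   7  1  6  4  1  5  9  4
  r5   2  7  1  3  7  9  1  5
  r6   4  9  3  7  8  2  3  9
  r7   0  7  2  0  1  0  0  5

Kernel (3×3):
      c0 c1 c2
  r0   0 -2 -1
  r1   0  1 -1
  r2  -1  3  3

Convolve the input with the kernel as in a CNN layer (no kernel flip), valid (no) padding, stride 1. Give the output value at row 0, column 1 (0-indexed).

The receptive field on the input at this output position is [0 9 3 / 0 8 8 / 0 3 6]. Elementwise product with the kernel and sum: 9·-2 + 3·-1 + 8·1 + 8·-1 + 0·-1 + 3·3 + 6·3.

6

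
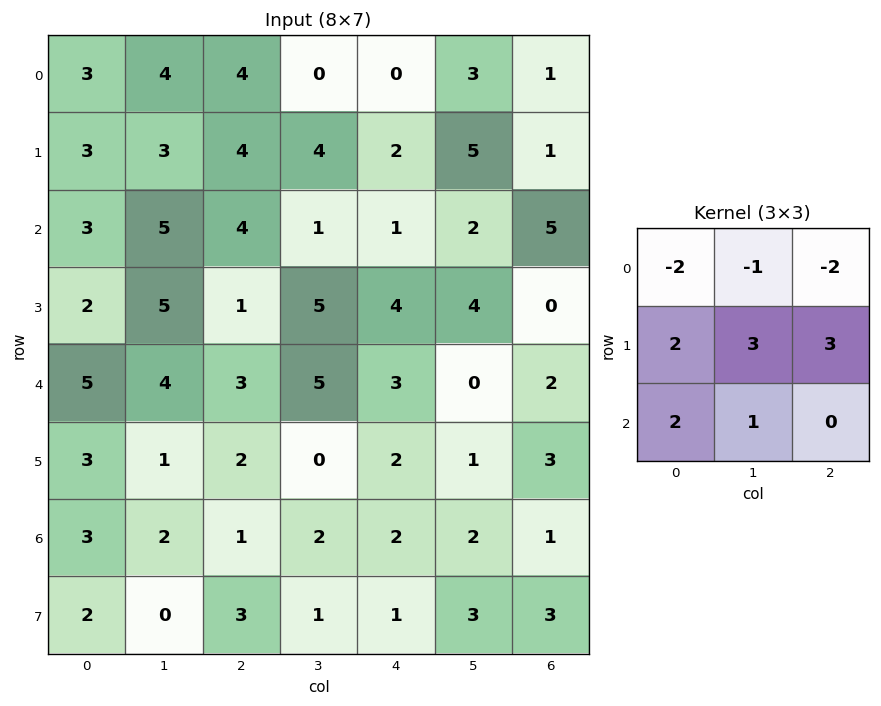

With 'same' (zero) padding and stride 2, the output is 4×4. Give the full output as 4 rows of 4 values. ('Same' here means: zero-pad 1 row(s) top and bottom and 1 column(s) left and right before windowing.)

24 30 19 20
17 18 5 16
18 15 -1 3
12 12 15 11

Output[0,0]: The receptive field on the zero-padded input at this output position is [0 0 0 / 0 3 4 / 0 3 3]. Elementwise product with the kernel and sum: 0·-2 + 0·-1 + 0·-2 + 0·2 + 3·3 + 4·3 + 0·2 + 3·1.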